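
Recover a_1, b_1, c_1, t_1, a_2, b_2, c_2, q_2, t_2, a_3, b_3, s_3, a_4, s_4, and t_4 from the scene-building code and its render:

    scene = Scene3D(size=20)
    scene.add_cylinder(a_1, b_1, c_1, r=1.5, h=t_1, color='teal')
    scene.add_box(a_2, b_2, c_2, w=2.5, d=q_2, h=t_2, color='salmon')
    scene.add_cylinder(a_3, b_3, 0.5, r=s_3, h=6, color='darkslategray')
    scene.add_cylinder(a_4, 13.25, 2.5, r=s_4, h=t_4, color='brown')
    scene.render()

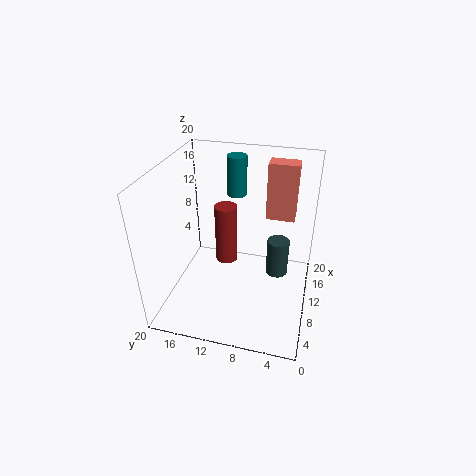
a_1 = 17, b_1 = 12, c_1 = 13.25, t_1 = 6, a_2 = 12.75, b_2 = 2.75, c_2 = 12, q_2 = 4, t_2 = 8, a_3 = 16, b_3 = 5, s_3 = 1.75, a_4 = 15, s_4 = 1.75, t_4 = 9.5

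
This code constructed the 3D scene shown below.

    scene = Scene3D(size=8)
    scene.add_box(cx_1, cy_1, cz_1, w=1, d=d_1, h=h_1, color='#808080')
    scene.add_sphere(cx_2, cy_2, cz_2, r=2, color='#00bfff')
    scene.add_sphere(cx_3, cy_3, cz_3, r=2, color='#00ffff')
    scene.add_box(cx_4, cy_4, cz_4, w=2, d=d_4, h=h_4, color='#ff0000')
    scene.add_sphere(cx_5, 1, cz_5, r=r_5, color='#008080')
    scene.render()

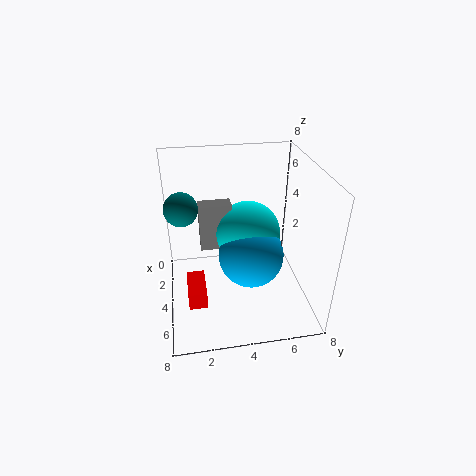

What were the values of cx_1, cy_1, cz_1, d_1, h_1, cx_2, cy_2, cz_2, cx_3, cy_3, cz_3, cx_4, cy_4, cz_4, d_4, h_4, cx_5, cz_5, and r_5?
cx_1 = 1, cy_1 = 2, cz_1 = 2, d_1 = 2, h_1 = 3, cx_2 = 3, cy_2 = 5, cz_2 = 2, cx_3 = 2, cy_3 = 5, cz_3 = 3, cx_4 = 4, cy_4 = 1, cz_4 = 1, d_4 = 1, h_4 = 1, cx_5 = 2, cz_5 = 5, r_5 = 1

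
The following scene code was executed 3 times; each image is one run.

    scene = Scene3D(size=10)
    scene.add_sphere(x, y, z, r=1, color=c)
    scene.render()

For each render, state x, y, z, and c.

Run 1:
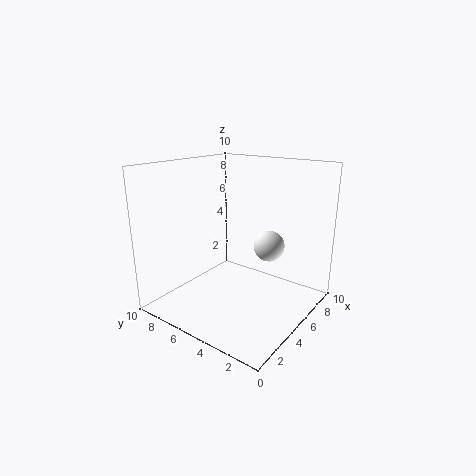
x = 5, y = 2.5, z = 5, c = 'white'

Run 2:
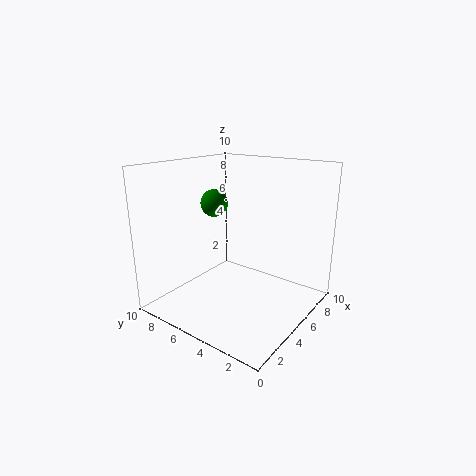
x = 5.5, y = 7.5, z = 7, c = 'green'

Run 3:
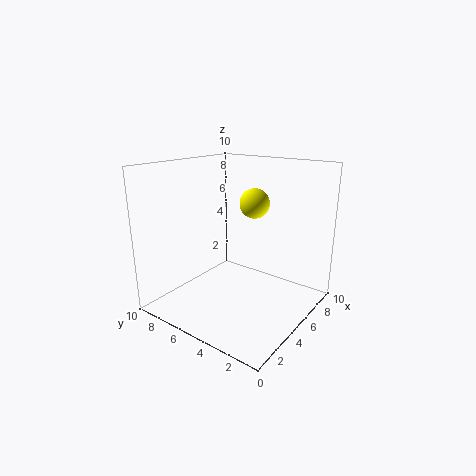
x = 5.5, y = 4, z = 7.5, c = 'yellow'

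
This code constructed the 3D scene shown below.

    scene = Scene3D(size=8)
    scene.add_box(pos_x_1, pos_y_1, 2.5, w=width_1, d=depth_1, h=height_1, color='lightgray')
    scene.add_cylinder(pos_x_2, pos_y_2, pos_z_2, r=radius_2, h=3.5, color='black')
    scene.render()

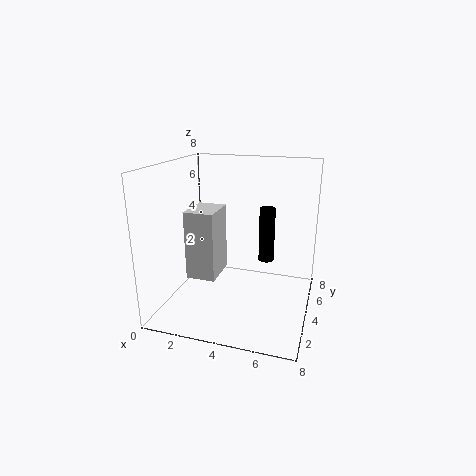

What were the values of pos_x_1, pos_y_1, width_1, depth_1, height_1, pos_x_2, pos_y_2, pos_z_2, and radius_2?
pos_x_1 = 2, pos_y_1 = 1.5, width_1 = 1.5, depth_1 = 2, height_1 = 3.5, pos_x_2 = 5, pos_y_2 = 7, pos_z_2 = 1.5, radius_2 = 0.5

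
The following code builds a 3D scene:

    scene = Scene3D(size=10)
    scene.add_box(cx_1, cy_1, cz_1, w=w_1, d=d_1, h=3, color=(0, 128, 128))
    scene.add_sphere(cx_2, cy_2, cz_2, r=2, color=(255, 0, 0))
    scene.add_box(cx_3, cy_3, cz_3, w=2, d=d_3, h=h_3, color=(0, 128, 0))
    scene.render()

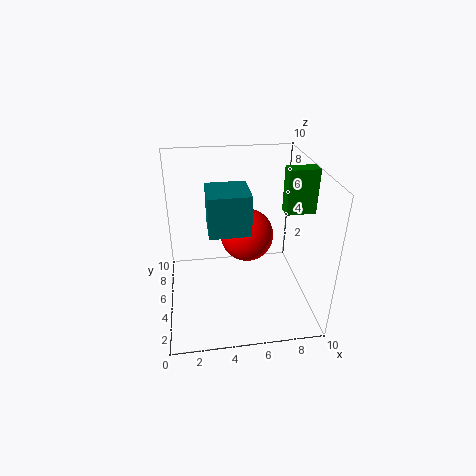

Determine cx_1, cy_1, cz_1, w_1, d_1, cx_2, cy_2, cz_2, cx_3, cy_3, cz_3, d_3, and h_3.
cx_1 = 3; cy_1 = 5; cz_1 = 5; w_1 = 3; d_1 = 3; cx_2 = 6; cy_2 = 7; cz_2 = 4; cx_3 = 8; cy_3 = 4; cz_3 = 7; d_3 = 1; h_3 = 3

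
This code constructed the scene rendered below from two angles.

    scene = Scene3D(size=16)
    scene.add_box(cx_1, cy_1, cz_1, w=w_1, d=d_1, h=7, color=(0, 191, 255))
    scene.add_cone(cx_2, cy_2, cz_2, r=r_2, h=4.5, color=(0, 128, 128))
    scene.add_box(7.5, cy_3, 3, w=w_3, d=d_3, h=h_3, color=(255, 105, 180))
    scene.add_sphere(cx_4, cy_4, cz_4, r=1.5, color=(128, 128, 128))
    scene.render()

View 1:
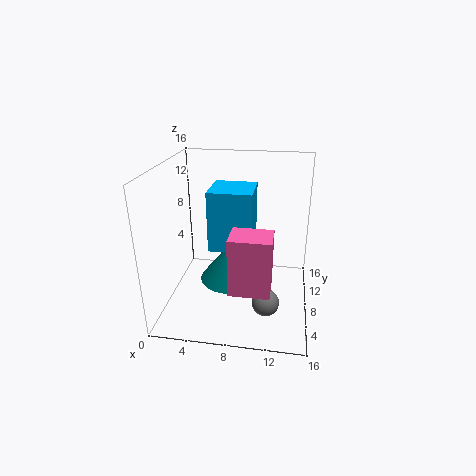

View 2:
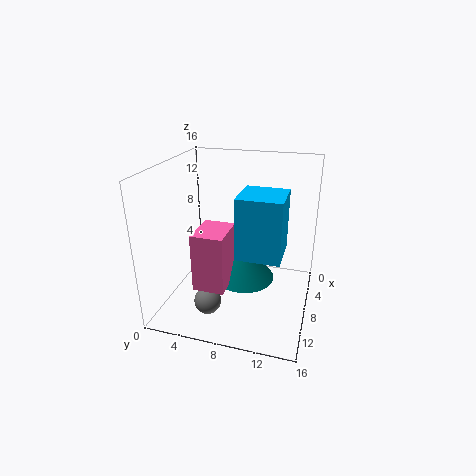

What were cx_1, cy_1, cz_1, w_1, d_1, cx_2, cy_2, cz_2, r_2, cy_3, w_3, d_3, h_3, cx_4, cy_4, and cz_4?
cx_1 = 4.5; cy_1 = 8; cz_1 = 6; w_1 = 5; d_1 = 5; cx_2 = 7; cy_2 = 8.5; cz_2 = 2.5; r_2 = 3.5; cy_3 = 4; w_3 = 4.5; d_3 = 3.5; h_3 = 6.5; cx_4 = 11.5; cy_4 = 5.5; cz_4 = 1.5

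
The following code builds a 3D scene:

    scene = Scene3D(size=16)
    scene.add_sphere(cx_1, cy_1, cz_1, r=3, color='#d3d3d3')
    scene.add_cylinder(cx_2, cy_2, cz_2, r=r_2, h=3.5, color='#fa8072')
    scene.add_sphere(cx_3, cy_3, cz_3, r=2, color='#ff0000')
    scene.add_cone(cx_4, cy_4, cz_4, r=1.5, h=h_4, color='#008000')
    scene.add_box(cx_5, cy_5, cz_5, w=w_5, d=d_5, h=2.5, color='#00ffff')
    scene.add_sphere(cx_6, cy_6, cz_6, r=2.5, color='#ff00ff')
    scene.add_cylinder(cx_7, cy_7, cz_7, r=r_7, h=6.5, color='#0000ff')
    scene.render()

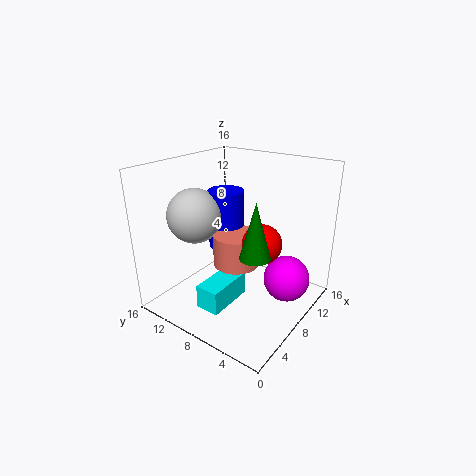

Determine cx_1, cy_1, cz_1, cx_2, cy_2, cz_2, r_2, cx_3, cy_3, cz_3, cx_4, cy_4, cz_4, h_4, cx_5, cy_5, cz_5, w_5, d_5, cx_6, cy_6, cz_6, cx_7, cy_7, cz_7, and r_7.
cx_1 = 5.5; cy_1 = 12; cz_1 = 10.5; cx_2 = 7; cy_2 = 7.5; cz_2 = 5.5; r_2 = 2.5; cx_3 = 6.5; cy_3 = 4; cz_3 = 9; cx_4 = 4.5; cy_4 = 3.5; cz_4 = 8.5; h_4 = 5.5; cx_5 = 1.5; cy_5 = 6; cz_5 = 2.5; w_5 = 5; d_5 = 2.5; cx_6 = 9.5; cy_6 = 2.5; cz_6 = 4; cx_7 = 8.5; cy_7 = 10; cz_7 = 6.5; r_7 = 2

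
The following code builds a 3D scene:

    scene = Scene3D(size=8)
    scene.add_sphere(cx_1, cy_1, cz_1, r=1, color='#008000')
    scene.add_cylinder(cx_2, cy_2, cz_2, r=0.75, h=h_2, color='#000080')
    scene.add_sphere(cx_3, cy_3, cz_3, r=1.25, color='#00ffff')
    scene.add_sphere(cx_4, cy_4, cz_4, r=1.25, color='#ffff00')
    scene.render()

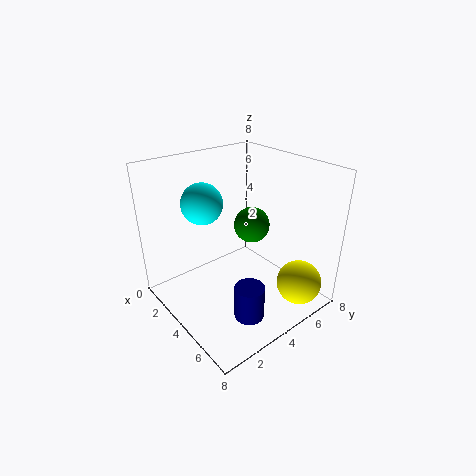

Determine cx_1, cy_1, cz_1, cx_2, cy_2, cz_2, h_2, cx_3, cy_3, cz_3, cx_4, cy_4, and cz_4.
cx_1 = 4
cy_1 = 5
cz_1 = 4.5
cx_2 = 6.75
cy_2 = 2.5
cz_2 = 1.25
h_2 = 1.75
cx_3 = 1.25
cy_3 = 3.5
cz_3 = 5.25
cx_4 = 6.75
cy_4 = 6.25
cz_4 = 1.5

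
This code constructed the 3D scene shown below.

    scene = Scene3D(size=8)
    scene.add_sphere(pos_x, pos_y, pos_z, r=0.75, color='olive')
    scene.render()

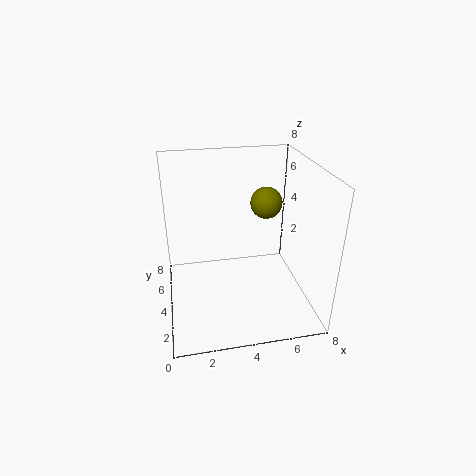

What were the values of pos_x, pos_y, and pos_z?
pos_x = 5, pos_y = 2.25, pos_z = 6.75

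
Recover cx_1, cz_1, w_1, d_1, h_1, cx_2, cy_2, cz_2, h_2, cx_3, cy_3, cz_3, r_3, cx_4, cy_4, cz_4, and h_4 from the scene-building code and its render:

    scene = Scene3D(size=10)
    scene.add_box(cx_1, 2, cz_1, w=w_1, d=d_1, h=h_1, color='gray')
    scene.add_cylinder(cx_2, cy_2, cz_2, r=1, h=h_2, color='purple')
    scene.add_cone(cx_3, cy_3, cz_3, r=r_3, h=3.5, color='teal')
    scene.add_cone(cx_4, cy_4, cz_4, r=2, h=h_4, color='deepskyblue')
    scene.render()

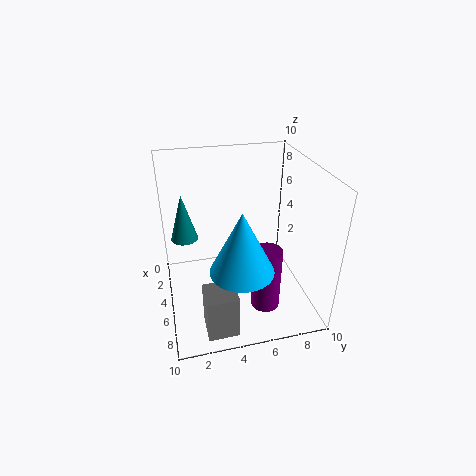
cx_1 = 7.5
cz_1 = 0.5
w_1 = 2
d_1 = 2
h_1 = 3
cx_2 = 7
cy_2 = 6.5
cz_2 = 0.5
h_2 = 4.5
cx_3 = 2.5
cy_3 = 1.5
cz_3 = 4
r_3 = 1
cx_4 = 8
cy_4 = 4.5
cz_4 = 4.5
h_4 = 4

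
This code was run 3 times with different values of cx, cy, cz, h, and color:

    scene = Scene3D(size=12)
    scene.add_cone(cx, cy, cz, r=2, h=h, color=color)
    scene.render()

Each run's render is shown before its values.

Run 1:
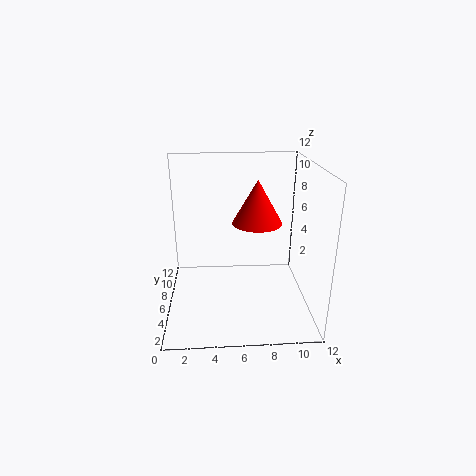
cx = 7.5; cy = 5.5; cz = 7.5; h = 3.5; color = 'red'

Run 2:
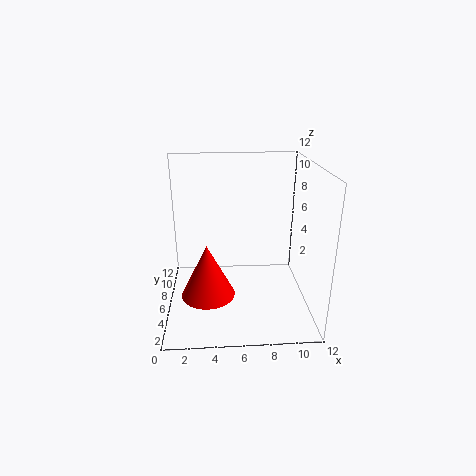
cx = 3.5; cy = 2.5; cz = 3; h = 4; color = 'red'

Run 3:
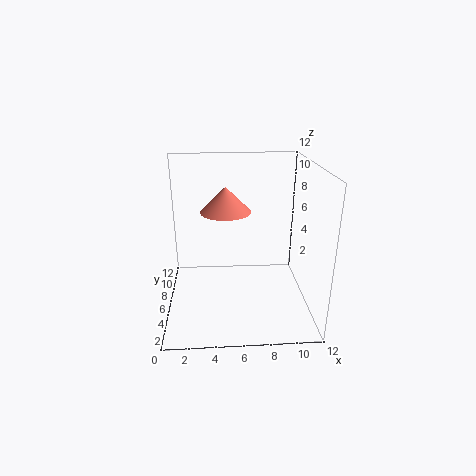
cx = 5; cy = 5.5; cz = 8.5; h = 2; color = 'salmon'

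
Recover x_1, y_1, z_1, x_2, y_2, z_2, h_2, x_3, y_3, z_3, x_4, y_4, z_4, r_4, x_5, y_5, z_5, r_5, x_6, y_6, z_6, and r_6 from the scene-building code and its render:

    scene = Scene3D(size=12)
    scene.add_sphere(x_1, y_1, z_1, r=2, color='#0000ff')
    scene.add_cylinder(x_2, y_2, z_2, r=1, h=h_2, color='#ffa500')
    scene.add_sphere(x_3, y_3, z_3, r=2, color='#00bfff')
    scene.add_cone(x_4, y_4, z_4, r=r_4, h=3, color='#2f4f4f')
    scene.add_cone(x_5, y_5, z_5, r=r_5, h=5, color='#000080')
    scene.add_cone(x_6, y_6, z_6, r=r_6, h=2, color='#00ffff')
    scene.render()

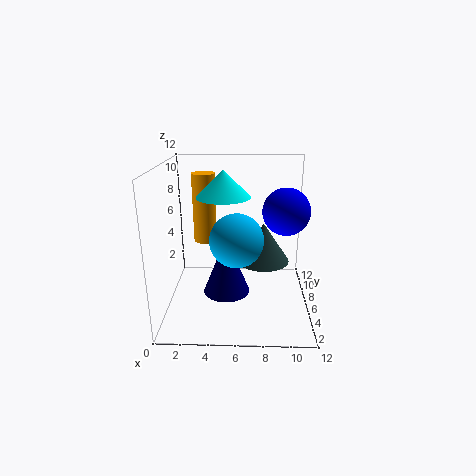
x_1 = 10; y_1 = 7; z_1 = 8; x_2 = 3; y_2 = 8; z_2 = 5; h_2 = 6; x_3 = 6; y_3 = 3; z_3 = 7; x_4 = 8; y_4 = 4; z_4 = 5; r_4 = 2; x_5 = 5; y_5 = 6; z_5 = 1; r_5 = 2; x_6 = 5; y_6 = 4; z_6 = 10; r_6 = 2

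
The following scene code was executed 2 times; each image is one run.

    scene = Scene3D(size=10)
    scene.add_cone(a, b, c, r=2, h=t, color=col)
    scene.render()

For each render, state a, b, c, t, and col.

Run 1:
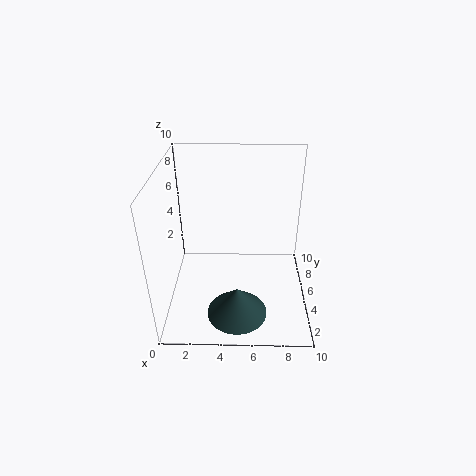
a = 5, b = 2, c = 1, t = 2, col = 'darkslategray'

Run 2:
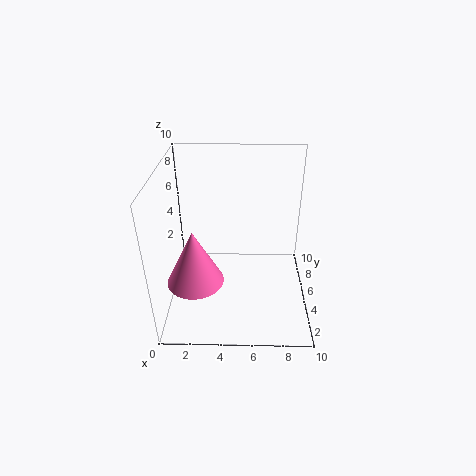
a = 2, b = 4, c = 2, t = 4, col = 'hotpink'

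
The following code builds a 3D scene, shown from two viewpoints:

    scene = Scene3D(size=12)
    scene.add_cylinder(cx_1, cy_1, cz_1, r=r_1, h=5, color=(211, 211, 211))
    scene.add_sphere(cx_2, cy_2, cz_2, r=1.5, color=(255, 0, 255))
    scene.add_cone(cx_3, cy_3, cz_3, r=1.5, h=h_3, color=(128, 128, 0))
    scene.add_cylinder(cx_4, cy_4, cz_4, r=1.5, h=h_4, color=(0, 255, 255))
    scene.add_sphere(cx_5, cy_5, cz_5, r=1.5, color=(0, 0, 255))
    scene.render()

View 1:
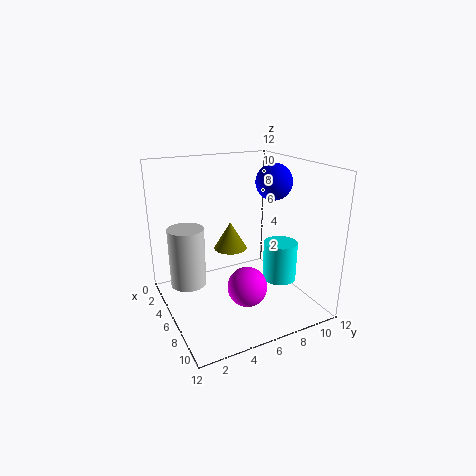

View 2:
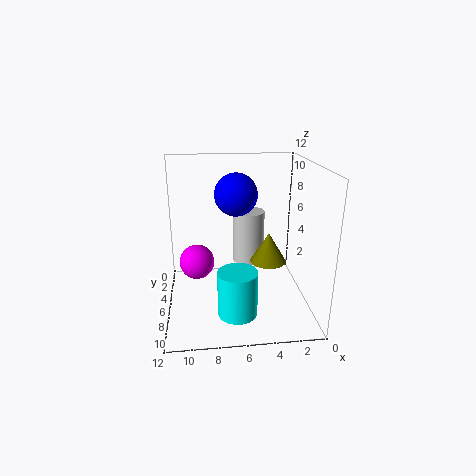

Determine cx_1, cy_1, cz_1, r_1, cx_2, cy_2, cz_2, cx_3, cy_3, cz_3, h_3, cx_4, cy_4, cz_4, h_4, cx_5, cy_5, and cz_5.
cx_1 = 4.5, cy_1 = 2, cz_1 = 2, r_1 = 1.5, cx_2 = 9.5, cy_2 = 5, cz_2 = 3.5, cx_3 = 3.5, cy_3 = 6.5, cz_3 = 4, h_3 = 2.5, cx_4 = 6.5, cy_4 = 10, cz_4 = 1.5, h_4 = 3.5, cx_5 = 6.5, cy_5 = 9, cz_5 = 10.5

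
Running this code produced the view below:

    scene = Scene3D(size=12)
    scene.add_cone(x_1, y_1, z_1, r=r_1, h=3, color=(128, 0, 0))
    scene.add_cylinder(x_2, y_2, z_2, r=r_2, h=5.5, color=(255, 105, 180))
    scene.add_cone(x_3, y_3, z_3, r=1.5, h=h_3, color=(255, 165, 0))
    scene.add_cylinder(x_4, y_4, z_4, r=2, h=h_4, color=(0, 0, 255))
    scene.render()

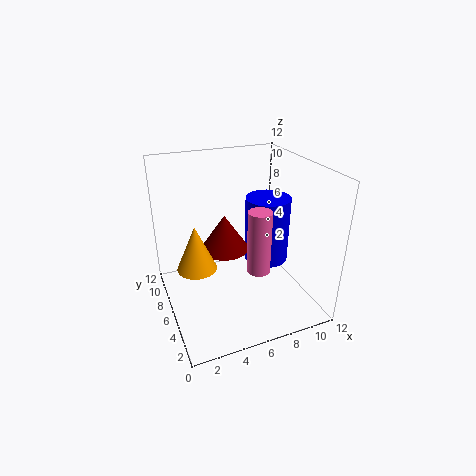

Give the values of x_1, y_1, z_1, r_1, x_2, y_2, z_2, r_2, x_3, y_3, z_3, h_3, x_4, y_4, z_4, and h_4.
x_1 = 5
y_1 = 6.5
z_1 = 5
r_1 = 2
x_2 = 7.5
y_2 = 5
z_2 = 3
r_2 = 1
x_3 = 2
y_3 = 4.5
z_3 = 5
h_3 = 3.5
x_4 = 9.5
y_4 = 7.5
z_4 = 2.5
h_4 = 6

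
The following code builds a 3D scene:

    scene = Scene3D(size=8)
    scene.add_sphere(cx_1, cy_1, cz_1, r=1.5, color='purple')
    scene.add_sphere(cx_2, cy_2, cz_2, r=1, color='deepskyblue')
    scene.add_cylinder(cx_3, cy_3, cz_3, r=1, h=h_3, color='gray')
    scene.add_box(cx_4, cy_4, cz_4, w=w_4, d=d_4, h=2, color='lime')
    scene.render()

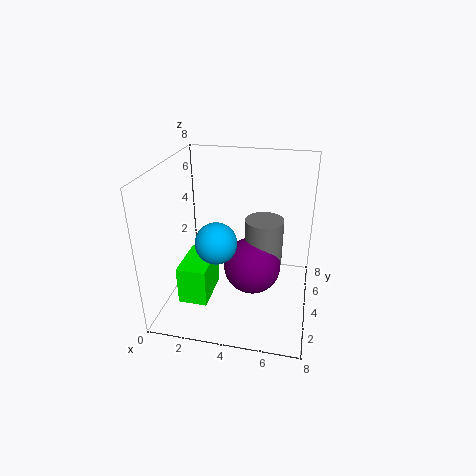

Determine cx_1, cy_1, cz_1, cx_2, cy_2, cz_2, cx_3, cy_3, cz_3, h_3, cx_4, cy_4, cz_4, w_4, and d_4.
cx_1 = 5
cy_1 = 3
cz_1 = 3
cx_2 = 3.5
cy_2 = 1.5
cz_2 = 5
cx_3 = 5.5
cy_3 = 3.5
cz_3 = 3
h_3 = 2.5
cx_4 = 1.5
cy_4 = 1
cz_4 = 1.5
w_4 = 1.5
d_4 = 2.5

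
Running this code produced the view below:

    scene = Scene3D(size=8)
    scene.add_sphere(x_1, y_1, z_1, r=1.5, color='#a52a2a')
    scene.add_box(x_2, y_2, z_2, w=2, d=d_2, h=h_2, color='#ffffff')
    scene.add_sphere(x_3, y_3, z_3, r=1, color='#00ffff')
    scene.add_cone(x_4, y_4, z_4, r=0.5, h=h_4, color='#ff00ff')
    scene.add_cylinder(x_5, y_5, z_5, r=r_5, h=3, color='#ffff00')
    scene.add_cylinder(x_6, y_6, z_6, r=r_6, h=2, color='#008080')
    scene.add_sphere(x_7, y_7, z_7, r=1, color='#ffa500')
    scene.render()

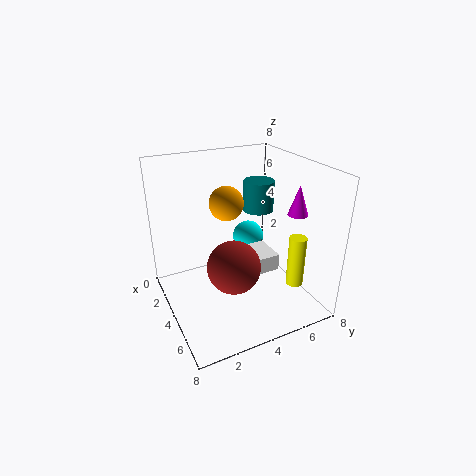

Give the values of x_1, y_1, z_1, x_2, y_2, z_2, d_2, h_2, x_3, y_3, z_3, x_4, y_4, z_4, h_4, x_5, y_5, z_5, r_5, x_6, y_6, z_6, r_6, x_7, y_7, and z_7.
x_1 = 4.5, y_1 = 3.5, z_1 = 2.5, x_2 = 2.5, y_2 = 5, z_2 = 1.5, d_2 = 1.5, h_2 = 1, x_3 = 1.5, y_3 = 6, z_3 = 2.5, x_4 = 6.5, y_4 = 6, z_4 = 6, h_4 = 1.5, x_5 = 5.5, y_5 = 7, z_5 = 1, r_5 = 0.5, x_6 = 1, y_6 = 7, z_6 = 4, r_6 = 1, x_7 = 2.5, y_7 = 4, z_7 = 5.5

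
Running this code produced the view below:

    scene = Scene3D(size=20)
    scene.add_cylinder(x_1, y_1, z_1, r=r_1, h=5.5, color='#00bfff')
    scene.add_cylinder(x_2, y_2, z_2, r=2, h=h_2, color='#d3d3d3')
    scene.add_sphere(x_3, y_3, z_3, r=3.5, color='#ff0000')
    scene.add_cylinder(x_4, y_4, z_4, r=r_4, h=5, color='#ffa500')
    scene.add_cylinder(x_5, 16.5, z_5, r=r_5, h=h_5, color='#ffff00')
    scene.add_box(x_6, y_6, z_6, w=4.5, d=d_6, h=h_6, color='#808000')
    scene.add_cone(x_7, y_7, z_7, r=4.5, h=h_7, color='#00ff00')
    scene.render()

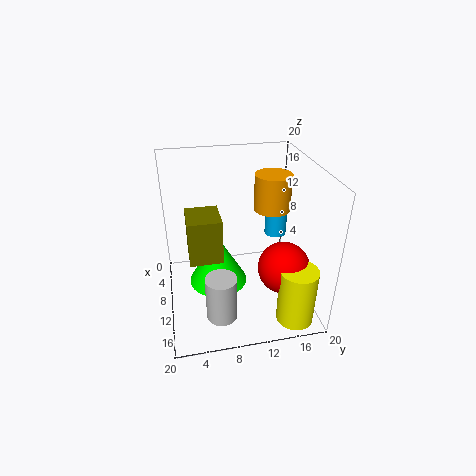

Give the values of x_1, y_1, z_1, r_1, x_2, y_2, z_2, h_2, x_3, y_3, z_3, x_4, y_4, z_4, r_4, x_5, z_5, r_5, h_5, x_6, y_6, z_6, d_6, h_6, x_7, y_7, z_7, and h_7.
x_1 = 9.5
y_1 = 15.5
z_1 = 10
r_1 = 1.5
x_2 = 16.5
y_2 = 6.5
z_2 = 2.5
h_2 = 6
x_3 = 14
y_3 = 15.5
z_3 = 7
x_4 = 9
y_4 = 15
z_4 = 13.5
r_4 = 2.5
x_5 = 17
z_5 = 0.5
r_5 = 2.5
h_5 = 8
x_6 = 11.5
y_6 = 3
z_6 = 10.5
d_6 = 4
h_6 = 5.5
x_7 = 6.5
y_7 = 7.5
z_7 = 0.5
h_7 = 8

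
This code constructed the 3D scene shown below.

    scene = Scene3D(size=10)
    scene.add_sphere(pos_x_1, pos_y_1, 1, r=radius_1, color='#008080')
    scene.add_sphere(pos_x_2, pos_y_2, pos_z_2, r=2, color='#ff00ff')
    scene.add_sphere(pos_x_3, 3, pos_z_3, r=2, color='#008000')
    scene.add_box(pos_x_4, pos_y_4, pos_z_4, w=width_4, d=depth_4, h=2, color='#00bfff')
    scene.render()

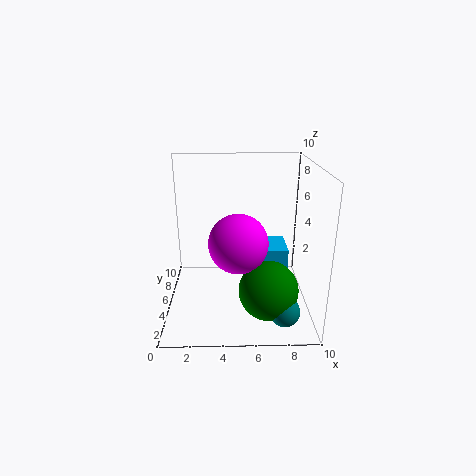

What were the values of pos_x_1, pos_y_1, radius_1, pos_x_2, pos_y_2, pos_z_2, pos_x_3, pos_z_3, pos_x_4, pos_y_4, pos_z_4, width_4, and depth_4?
pos_x_1 = 8
pos_y_1 = 2
radius_1 = 1
pos_x_2 = 5
pos_y_2 = 4
pos_z_2 = 5
pos_x_3 = 7
pos_z_3 = 2
pos_x_4 = 7
pos_y_4 = 7
pos_z_4 = 1
width_4 = 2
depth_4 = 3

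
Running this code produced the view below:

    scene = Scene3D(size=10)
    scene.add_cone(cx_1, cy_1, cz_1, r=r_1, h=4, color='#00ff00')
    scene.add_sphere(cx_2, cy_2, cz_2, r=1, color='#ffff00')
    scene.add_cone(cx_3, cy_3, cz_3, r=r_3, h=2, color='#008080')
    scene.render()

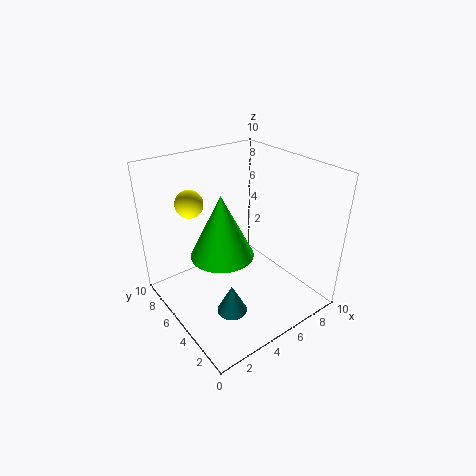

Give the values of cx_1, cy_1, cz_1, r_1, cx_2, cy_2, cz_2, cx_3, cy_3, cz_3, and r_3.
cx_1 = 3
cy_1 = 4
cz_1 = 5
r_1 = 2
cx_2 = 3
cy_2 = 8
cz_2 = 7
cx_3 = 3
cy_3 = 3
cz_3 = 1
r_3 = 1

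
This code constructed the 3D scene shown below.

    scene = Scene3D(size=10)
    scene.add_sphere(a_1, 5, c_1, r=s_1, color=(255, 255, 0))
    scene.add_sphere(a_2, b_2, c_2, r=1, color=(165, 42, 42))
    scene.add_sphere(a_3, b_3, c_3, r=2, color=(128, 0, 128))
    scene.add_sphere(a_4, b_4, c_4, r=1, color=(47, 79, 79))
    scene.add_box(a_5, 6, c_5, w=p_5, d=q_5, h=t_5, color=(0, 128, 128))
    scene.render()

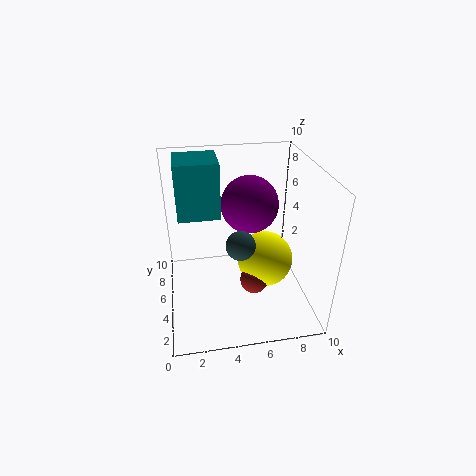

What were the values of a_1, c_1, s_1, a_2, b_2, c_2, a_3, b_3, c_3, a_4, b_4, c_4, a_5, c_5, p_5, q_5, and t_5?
a_1 = 7
c_1 = 3
s_1 = 2
a_2 = 6
b_2 = 4
c_2 = 2
a_3 = 6
b_3 = 6
c_3 = 7
a_4 = 5
b_4 = 4
c_4 = 5
a_5 = 1
c_5 = 6
p_5 = 3
q_5 = 3
t_5 = 4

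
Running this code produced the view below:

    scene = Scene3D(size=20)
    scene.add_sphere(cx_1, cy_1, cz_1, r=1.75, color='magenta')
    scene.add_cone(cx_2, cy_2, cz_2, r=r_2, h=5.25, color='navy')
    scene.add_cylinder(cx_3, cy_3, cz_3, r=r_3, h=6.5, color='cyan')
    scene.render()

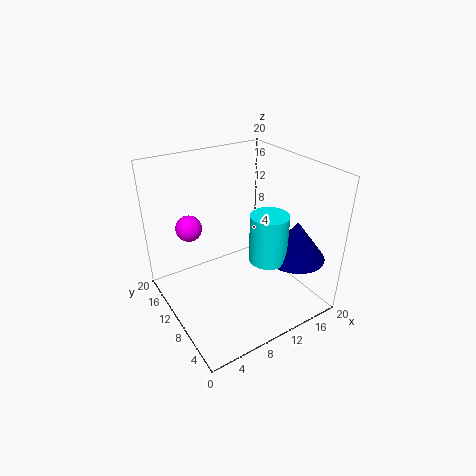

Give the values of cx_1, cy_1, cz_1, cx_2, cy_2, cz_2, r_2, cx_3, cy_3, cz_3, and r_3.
cx_1 = 4; cy_1 = 12.75; cz_1 = 12; cx_2 = 15.75; cy_2 = 4.5; cz_2 = 8; r_2 = 4; cx_3 = 12; cy_3 = 5.75; cz_3 = 8.25; r_3 = 2.5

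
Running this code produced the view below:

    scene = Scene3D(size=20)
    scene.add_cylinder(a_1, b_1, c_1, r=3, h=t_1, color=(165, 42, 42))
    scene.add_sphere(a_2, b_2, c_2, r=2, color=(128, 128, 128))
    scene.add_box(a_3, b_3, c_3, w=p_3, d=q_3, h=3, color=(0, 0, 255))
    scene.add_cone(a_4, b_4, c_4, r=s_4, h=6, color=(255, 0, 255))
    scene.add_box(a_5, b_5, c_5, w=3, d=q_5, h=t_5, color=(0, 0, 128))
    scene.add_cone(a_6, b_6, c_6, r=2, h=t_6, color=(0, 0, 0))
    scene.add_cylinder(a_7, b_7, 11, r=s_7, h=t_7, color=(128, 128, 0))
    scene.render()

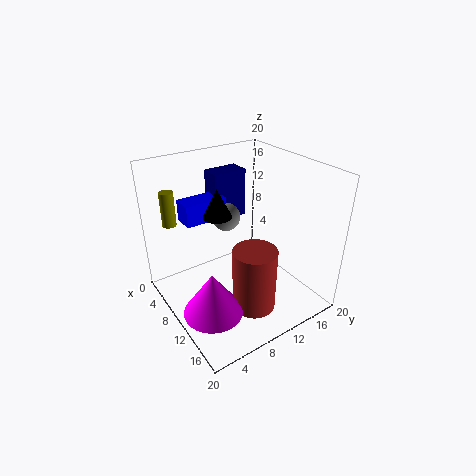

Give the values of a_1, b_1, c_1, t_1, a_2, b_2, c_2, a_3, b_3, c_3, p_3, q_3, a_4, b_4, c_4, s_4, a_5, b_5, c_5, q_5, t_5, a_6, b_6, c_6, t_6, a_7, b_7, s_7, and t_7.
a_1 = 14, b_1 = 10, c_1 = 1, t_1 = 9, a_2 = 7, b_2 = 10, c_2 = 12, a_3 = 4, b_3 = 4, c_3 = 12, p_3 = 3, q_3 = 6, a_4 = 13, b_4 = 4, c_4 = 2, s_4 = 4, a_5 = 3, b_5 = 9, c_5 = 11, q_5 = 5, t_5 = 7, a_6 = 8, b_6 = 8, c_6 = 13, t_6 = 4, a_7 = 3, b_7 = 3, s_7 = 1, t_7 = 5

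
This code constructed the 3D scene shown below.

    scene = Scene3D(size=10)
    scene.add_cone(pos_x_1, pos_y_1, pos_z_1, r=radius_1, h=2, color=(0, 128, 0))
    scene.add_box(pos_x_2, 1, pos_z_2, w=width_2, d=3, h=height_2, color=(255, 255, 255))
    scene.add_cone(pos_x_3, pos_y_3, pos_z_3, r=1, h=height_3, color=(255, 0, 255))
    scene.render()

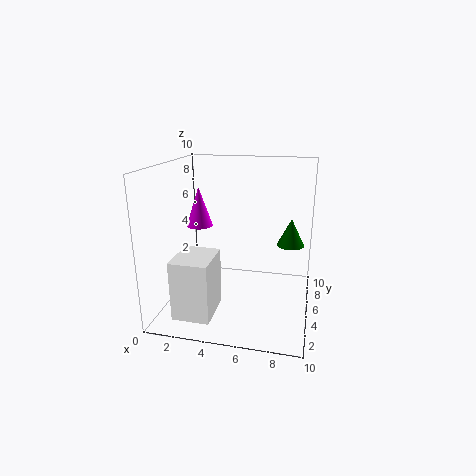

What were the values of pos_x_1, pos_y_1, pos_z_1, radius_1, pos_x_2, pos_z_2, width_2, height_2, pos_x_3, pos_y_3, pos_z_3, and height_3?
pos_x_1 = 8.5; pos_y_1 = 7; pos_z_1 = 4; radius_1 = 1; pos_x_2 = 1.5; pos_z_2 = 0.5; width_2 = 2.5; height_2 = 4; pos_x_3 = 1.5; pos_y_3 = 7; pos_z_3 = 5; height_3 = 3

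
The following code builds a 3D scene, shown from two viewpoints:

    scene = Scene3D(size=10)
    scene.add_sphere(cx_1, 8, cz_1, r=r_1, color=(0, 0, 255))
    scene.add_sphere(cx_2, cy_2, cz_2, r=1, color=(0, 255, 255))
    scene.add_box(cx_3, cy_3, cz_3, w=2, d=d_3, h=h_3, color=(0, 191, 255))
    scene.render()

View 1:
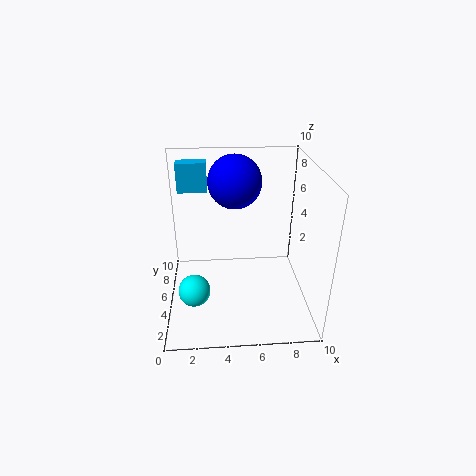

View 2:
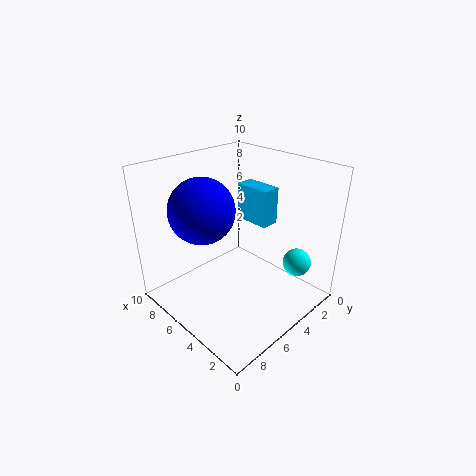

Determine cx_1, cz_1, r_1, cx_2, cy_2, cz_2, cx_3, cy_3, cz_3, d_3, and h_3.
cx_1 = 5
cz_1 = 8
r_1 = 2
cx_2 = 2
cy_2 = 2
cz_2 = 3
cx_3 = 1
cy_3 = 6
cz_3 = 8
d_3 = 1
h_3 = 2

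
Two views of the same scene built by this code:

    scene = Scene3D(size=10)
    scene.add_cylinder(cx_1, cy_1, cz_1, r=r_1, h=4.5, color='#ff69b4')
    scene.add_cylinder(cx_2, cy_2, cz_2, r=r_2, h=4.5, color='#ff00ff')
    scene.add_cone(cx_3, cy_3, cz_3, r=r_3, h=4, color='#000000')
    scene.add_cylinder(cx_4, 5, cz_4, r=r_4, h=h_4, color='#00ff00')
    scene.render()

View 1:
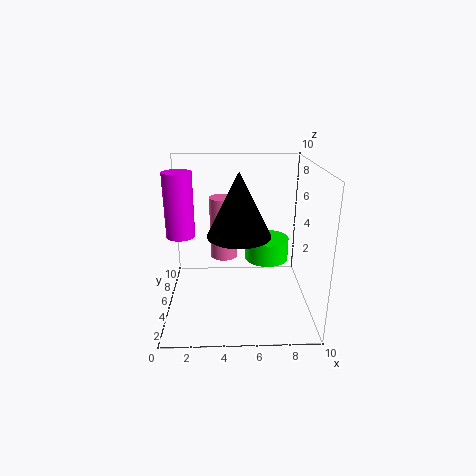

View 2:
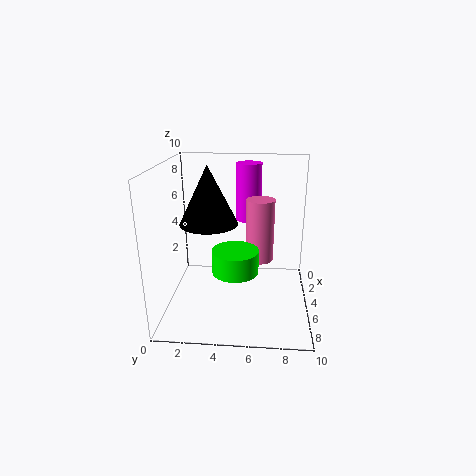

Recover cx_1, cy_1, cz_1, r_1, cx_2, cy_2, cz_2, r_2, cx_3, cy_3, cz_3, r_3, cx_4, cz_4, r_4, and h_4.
cx_1 = 4
cy_1 = 6.5
cz_1 = 3
r_1 = 1
cx_2 = 1
cy_2 = 5.5
cz_2 = 5
r_2 = 1
cx_3 = 5
cy_3 = 3
cz_3 = 6
r_3 = 2
cx_4 = 7
cz_4 = 3.5
r_4 = 1.5
h_4 = 1.5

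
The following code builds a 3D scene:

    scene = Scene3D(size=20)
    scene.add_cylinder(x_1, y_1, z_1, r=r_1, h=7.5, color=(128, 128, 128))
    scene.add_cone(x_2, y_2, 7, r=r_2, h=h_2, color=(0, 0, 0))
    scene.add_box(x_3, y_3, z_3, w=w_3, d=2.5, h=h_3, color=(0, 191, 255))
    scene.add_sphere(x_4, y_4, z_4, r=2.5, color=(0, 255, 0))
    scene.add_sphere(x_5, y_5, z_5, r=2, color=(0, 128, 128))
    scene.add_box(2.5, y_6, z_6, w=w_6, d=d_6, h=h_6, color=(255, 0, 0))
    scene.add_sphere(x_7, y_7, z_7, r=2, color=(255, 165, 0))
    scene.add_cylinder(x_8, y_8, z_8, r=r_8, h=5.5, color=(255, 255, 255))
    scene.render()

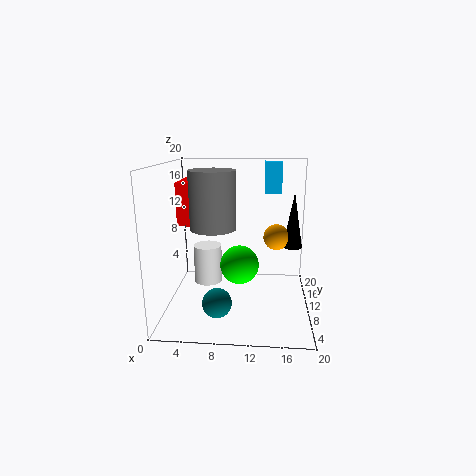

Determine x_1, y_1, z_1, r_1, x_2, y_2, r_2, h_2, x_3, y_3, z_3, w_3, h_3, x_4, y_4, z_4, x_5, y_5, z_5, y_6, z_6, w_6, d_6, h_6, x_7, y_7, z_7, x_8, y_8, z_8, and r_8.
x_1 = 7
y_1 = 7.5
z_1 = 12
r_1 = 3
x_2 = 18
y_2 = 15.5
r_2 = 1.5
h_2 = 8.5
x_3 = 13.5
y_3 = 14
z_3 = 15.5
w_3 = 2.5
h_3 = 4.5
x_4 = 10.5
y_4 = 6.5
z_4 = 7.5
x_5 = 7.5
y_5 = 6
z_5 = 2
y_6 = 6.5
z_6 = 12.5
w_6 = 3.5
d_6 = 6.5
h_6 = 5.5
x_7 = 15.5
y_7 = 15.5
z_7 = 8.5
x_8 = 5.5
y_8 = 11
z_8 = 3
r_8 = 2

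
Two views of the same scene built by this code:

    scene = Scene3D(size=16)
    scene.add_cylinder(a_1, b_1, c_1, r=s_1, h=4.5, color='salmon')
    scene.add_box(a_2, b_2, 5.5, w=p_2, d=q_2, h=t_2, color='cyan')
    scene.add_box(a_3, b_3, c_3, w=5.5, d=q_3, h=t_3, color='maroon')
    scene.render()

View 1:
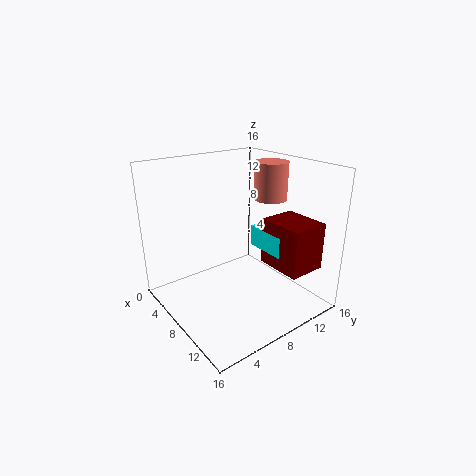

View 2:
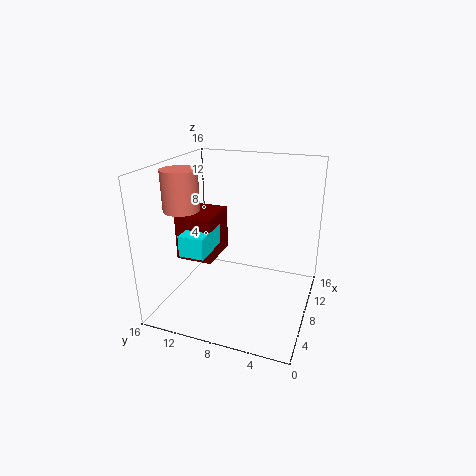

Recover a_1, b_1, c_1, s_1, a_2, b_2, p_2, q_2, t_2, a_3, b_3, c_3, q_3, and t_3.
a_1 = 6.5, b_1 = 14, c_1 = 11, s_1 = 2, a_2 = 6, b_2 = 11.5, p_2 = 5, q_2 = 3, t_2 = 2.5, a_3 = 8, b_3 = 11.5, c_3 = 4, q_3 = 4.5, t_3 = 5.5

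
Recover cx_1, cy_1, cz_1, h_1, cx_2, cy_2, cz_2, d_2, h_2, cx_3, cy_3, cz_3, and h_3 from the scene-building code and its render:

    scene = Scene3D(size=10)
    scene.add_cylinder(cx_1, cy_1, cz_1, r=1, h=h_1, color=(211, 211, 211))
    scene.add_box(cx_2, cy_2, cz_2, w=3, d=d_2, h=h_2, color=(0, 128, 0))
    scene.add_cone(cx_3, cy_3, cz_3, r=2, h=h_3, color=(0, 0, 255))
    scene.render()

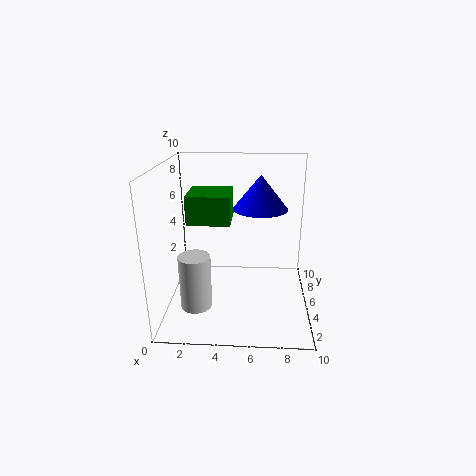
cx_1 = 2.5; cy_1 = 2; cz_1 = 1.5; h_1 = 3.5; cx_2 = 1.5; cy_2 = 4.5; cz_2 = 6; d_2 = 3; h_2 = 2; cx_3 = 6.5; cy_3 = 7; cz_3 = 6.5; h_3 = 2.5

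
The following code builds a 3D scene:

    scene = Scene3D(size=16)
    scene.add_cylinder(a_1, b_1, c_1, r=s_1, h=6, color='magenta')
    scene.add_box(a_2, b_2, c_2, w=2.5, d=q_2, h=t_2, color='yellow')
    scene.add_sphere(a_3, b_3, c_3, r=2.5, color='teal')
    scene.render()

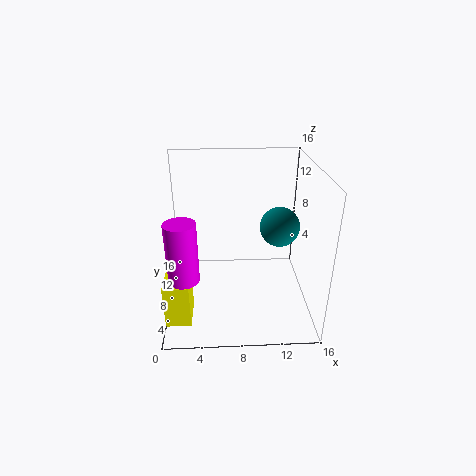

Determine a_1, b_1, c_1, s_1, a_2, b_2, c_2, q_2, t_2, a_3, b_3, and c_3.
a_1 = 2.5, b_1 = 2.5, c_1 = 6.5, s_1 = 1.5, a_2 = 0.5, b_2 = 1, c_2 = 2, q_2 = 3.5, t_2 = 4.5, a_3 = 13.5, b_3 = 12.5, c_3 = 7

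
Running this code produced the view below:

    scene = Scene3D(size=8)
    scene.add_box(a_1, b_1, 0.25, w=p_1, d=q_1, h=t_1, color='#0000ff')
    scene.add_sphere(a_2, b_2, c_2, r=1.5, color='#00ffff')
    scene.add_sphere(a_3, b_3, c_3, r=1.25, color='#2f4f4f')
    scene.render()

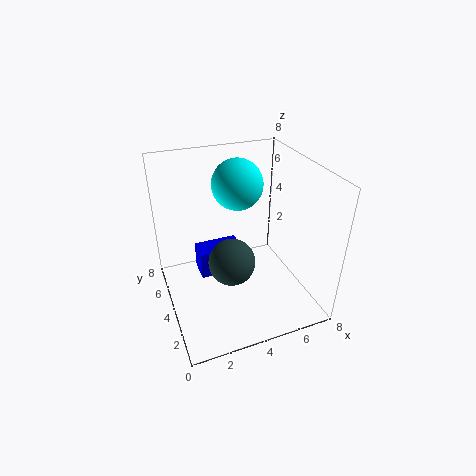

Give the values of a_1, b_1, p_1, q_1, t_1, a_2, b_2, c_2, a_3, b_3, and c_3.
a_1 = 2.25
b_1 = 5.75
p_1 = 2.75
q_1 = 1.5
t_1 = 1.75
a_2 = 4.75
b_2 = 6
c_2 = 6.25
a_3 = 3.25
b_3 = 3
c_3 = 3.25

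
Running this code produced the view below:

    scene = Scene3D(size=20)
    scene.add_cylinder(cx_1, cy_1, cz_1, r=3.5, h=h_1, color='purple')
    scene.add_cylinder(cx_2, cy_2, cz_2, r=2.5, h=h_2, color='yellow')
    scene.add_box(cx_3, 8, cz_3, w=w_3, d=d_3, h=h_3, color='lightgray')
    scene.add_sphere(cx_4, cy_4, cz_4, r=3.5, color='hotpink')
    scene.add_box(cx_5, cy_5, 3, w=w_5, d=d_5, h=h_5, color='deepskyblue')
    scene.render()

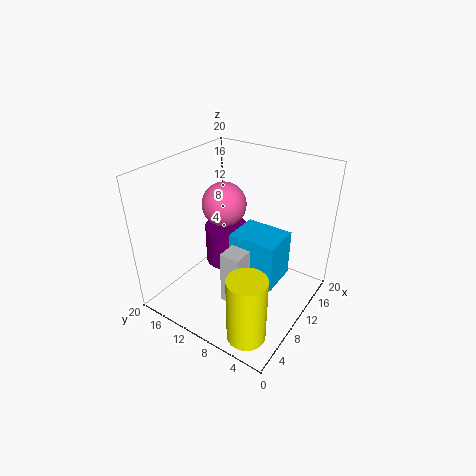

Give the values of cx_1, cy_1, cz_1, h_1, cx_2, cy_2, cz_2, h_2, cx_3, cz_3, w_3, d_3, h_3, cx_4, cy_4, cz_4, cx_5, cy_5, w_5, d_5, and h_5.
cx_1 = 15.5
cy_1 = 16
cz_1 = 1
h_1 = 6.5
cx_2 = 3
cy_2 = 4
cz_2 = 1
h_2 = 9
cx_3 = 7
cz_3 = 0.5
w_3 = 3
d_3 = 3
h_3 = 8
cx_4 = 15
cy_4 = 16
cz_4 = 11.5
cx_5 = 10
cy_5 = 4.5
w_5 = 5.5
d_5 = 7
h_5 = 7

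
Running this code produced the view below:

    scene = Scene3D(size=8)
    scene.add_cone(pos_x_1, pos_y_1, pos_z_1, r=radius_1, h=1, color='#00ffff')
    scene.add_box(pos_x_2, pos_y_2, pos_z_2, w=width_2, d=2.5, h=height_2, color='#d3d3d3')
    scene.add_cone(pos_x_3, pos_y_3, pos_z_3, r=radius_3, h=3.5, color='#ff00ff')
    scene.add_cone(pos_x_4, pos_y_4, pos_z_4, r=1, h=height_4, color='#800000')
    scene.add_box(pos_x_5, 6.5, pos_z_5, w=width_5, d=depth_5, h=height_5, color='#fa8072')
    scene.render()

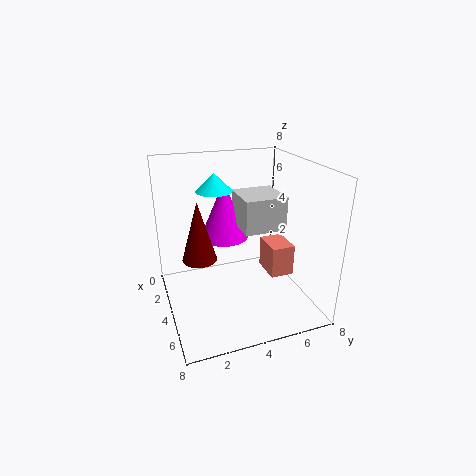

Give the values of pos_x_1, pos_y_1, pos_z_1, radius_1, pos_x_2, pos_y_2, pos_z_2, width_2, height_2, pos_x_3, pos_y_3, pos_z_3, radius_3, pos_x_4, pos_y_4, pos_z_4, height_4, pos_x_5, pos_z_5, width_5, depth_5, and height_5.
pos_x_1 = 3, pos_y_1 = 3, pos_z_1 = 6.5, radius_1 = 1, pos_x_2 = 1.5, pos_y_2 = 4.5, pos_z_2 = 4, width_2 = 2.5, height_2 = 2, pos_x_3 = 1.5, pos_y_3 = 4, pos_z_3 = 3, radius_3 = 1.5, pos_x_4 = 3, pos_y_4 = 2, pos_z_4 = 2.5, height_4 = 3.5, pos_x_5 = 1.5, pos_z_5 = 0.5, width_5 = 2, depth_5 = 1.5, height_5 = 2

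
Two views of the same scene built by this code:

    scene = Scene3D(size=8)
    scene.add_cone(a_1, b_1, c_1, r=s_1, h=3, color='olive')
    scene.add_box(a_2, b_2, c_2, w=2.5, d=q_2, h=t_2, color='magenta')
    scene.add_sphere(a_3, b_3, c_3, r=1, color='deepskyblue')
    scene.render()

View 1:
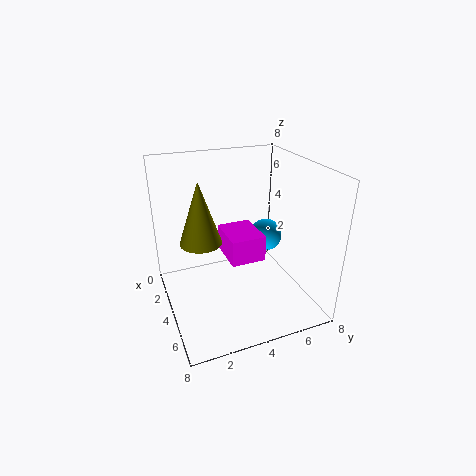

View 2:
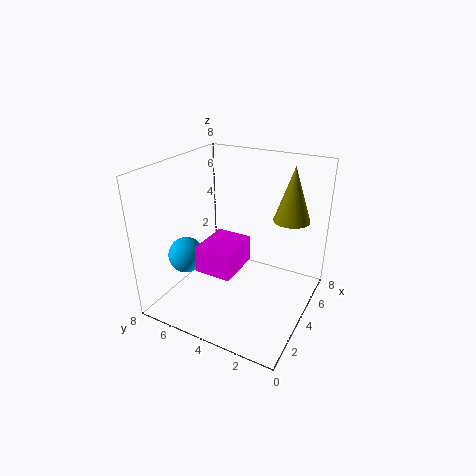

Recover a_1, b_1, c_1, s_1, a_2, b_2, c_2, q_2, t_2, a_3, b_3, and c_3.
a_1 = 5.5
b_1 = 1.5
c_1 = 5
s_1 = 1
a_2 = 2
b_2 = 3.5
c_2 = 2.5
q_2 = 2
t_2 = 1.5
a_3 = 2.5
b_3 = 6.5
c_3 = 3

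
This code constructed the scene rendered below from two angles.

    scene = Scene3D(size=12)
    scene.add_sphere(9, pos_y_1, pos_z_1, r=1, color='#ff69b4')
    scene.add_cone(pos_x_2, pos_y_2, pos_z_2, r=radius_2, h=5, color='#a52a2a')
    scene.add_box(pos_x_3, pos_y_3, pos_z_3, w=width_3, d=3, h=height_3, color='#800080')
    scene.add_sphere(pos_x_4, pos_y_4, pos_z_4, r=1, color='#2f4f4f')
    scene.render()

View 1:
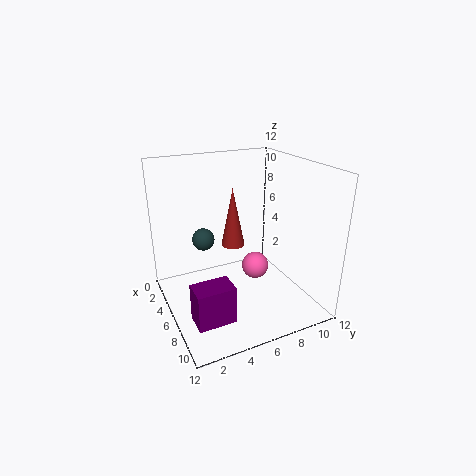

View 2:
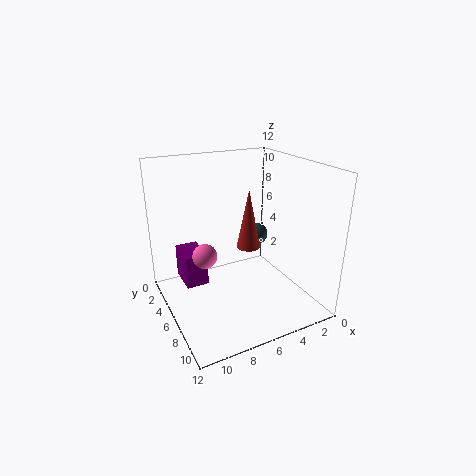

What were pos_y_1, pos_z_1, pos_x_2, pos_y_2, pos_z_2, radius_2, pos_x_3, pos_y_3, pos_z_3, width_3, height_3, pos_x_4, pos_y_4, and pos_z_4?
pos_y_1 = 6; pos_z_1 = 5; pos_x_2 = 5; pos_y_2 = 6; pos_z_2 = 5; radius_2 = 1; pos_x_3 = 8; pos_y_3 = 1; pos_z_3 = 1; width_3 = 2; height_3 = 3; pos_x_4 = 3; pos_y_4 = 4; pos_z_4 = 5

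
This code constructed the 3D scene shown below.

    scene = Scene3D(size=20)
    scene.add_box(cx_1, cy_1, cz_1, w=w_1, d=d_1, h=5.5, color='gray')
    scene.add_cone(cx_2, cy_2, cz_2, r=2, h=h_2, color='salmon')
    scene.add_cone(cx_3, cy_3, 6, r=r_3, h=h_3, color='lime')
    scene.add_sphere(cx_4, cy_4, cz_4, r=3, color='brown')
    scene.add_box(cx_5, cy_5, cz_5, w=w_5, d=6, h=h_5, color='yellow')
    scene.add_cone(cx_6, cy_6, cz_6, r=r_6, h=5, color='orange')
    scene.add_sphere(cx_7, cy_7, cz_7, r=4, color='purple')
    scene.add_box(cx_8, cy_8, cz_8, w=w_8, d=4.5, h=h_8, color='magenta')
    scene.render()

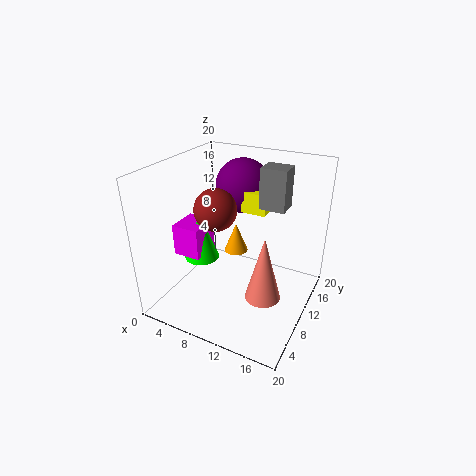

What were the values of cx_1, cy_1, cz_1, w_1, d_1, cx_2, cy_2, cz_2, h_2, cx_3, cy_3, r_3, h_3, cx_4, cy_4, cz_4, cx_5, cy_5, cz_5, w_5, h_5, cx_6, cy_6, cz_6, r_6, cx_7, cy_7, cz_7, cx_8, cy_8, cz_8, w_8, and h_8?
cx_1 = 12.5, cy_1 = 11, cz_1 = 14.5, w_1 = 3.5, d_1 = 3, cx_2 = 17, cy_2 = 2.5, cz_2 = 8, h_2 = 7.5, cx_3 = 4.5, cy_3 = 9, r_3 = 2.5, h_3 = 7, cx_4 = 6.5, cy_4 = 10, cz_4 = 13.5, cx_5 = 9.5, cy_5 = 12, cz_5 = 13, w_5 = 3.5, h_5 = 3, cx_6 = 5.5, cy_6 = 18, cz_6 = 2.5, r_6 = 2, cx_7 = 8, cy_7 = 15.5, cz_7 = 15.5, cx_8 = 1.5, cy_8 = 6.5, cz_8 = 7, w_8 = 4, h_8 = 4.5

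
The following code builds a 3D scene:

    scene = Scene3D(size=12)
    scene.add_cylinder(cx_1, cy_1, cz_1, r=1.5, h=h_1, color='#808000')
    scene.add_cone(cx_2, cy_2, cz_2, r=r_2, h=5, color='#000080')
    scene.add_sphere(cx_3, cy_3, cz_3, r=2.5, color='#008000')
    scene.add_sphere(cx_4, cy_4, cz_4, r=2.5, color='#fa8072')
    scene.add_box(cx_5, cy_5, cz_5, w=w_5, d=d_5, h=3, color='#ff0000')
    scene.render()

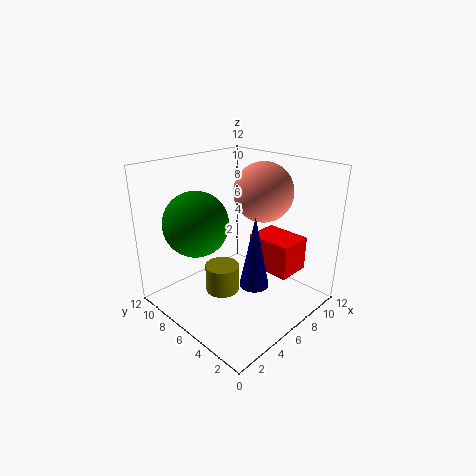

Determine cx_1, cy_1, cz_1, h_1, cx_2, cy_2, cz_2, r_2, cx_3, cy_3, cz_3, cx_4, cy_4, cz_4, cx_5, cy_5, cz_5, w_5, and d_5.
cx_1 = 5.5, cy_1 = 7.5, cz_1 = 0.5, h_1 = 2.5, cx_2 = 3, cy_2 = 1.5, cz_2 = 5, r_2 = 1, cx_3 = 2.5, cy_3 = 7, cz_3 = 8, cx_4 = 8.5, cy_4 = 5.5, cz_4 = 9.5, cx_5 = 8, cy_5 = 2.5, cz_5 = 2.5, w_5 = 3, d_5 = 4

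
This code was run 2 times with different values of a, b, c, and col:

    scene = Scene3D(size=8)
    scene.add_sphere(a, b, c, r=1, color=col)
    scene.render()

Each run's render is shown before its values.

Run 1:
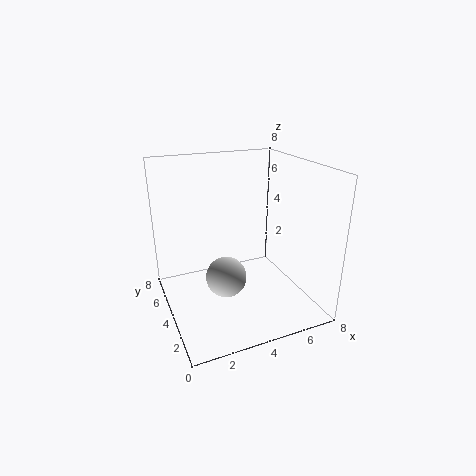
a = 2.5
b = 2
c = 3
col = 'lightgray'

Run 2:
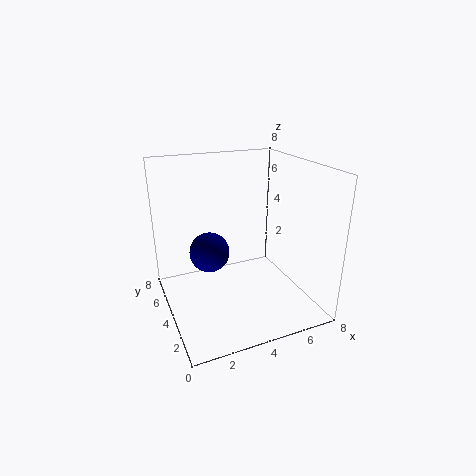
a = 2
b = 3
c = 4
col = 'navy'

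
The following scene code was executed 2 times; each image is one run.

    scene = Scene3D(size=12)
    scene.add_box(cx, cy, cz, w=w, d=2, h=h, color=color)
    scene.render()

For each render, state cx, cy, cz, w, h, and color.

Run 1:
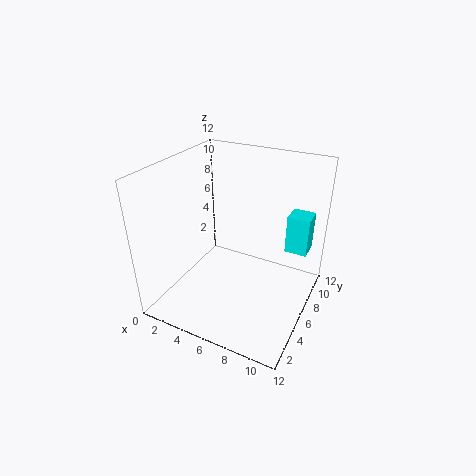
cx = 9; cy = 9.5; cz = 3.5; w = 2; h = 3.5; color = 'cyan'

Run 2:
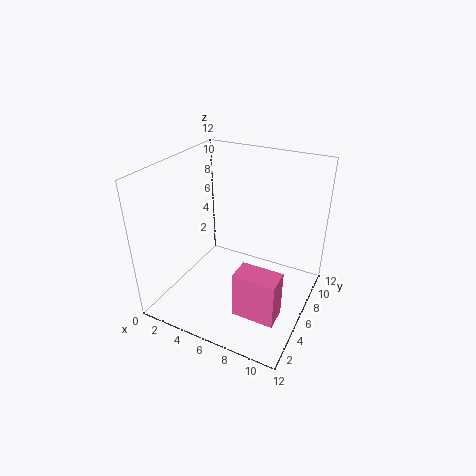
cx = 7; cy = 3; cz = 0.5; w = 3.5; h = 4; color = 'hotpink'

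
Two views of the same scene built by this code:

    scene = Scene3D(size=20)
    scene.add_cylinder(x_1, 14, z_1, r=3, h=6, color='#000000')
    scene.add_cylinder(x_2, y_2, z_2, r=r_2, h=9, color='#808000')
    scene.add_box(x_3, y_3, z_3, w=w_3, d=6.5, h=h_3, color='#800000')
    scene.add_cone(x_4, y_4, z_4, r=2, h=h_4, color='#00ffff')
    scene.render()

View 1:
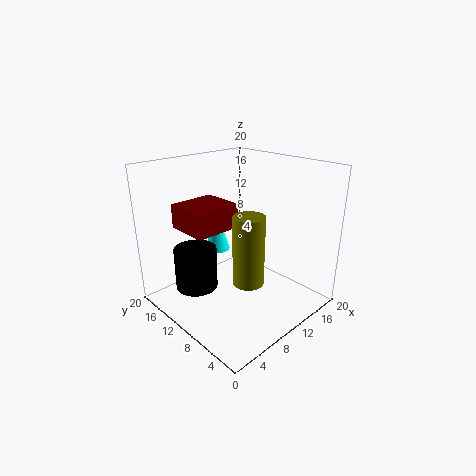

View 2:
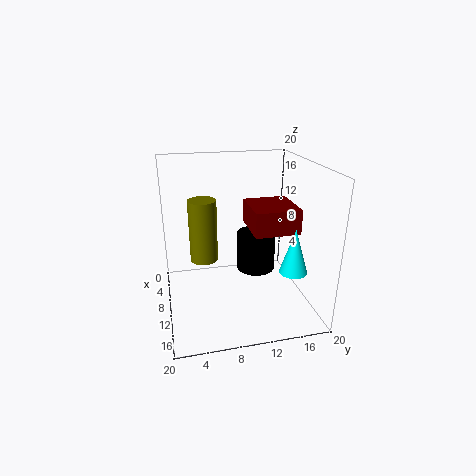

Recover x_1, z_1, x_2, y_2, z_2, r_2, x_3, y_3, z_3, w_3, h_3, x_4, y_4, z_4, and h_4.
x_1 = 5.5, z_1 = 2.5, x_2 = 7.5, y_2 = 5.5, z_2 = 6, r_2 = 2, x_3 = 5, y_3 = 12, z_3 = 10.5, w_3 = 7, h_3 = 3.5, x_4 = 12.5, y_4 = 17.5, z_4 = 5, h_4 = 6.5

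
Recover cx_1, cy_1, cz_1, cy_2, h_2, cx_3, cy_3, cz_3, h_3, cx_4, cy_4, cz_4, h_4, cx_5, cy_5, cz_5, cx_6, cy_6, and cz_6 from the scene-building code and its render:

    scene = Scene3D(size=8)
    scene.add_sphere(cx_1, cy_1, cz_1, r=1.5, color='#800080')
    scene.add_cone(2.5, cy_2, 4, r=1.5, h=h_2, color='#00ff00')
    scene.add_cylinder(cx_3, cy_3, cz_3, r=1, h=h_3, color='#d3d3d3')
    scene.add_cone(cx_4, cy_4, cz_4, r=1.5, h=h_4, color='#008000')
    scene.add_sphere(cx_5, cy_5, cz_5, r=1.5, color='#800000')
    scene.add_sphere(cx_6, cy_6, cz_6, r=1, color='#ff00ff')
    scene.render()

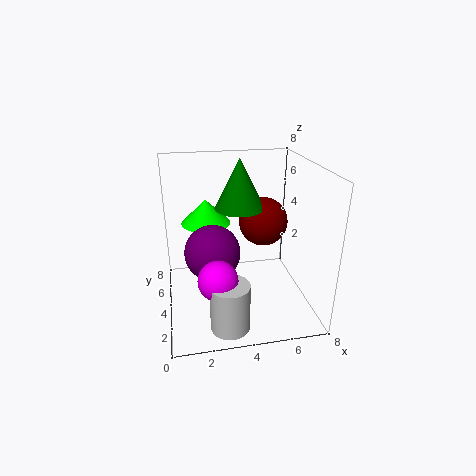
cx_1 = 2.5; cy_1 = 3.5; cz_1 = 3.5; cy_2 = 6.5; h_2 = 1.5; cx_3 = 3; cy_3 = 1; cz_3 = 0.5; h_3 = 2.5; cx_4 = 4.5; cy_4 = 6; cz_4 = 5; h_4 = 3; cx_5 = 6; cy_5 = 6; cz_5 = 4; cx_6 = 2.5; cy_6 = 1.5; cz_6 = 3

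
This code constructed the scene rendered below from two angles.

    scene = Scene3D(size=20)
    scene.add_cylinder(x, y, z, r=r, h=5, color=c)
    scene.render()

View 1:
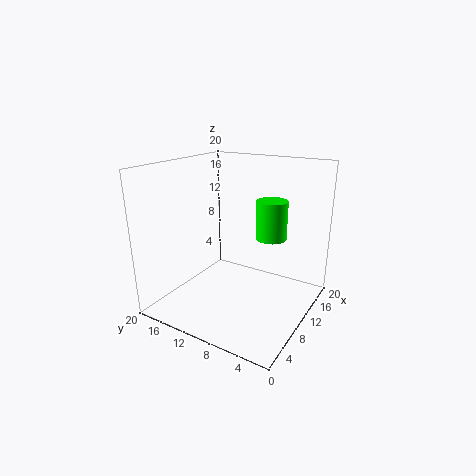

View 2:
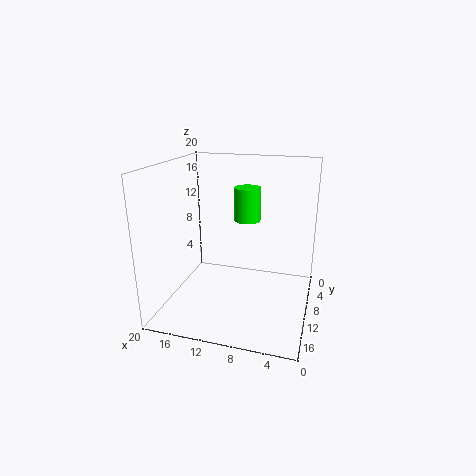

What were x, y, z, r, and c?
x = 10, y = 5, z = 11, r = 2, c = 'lime'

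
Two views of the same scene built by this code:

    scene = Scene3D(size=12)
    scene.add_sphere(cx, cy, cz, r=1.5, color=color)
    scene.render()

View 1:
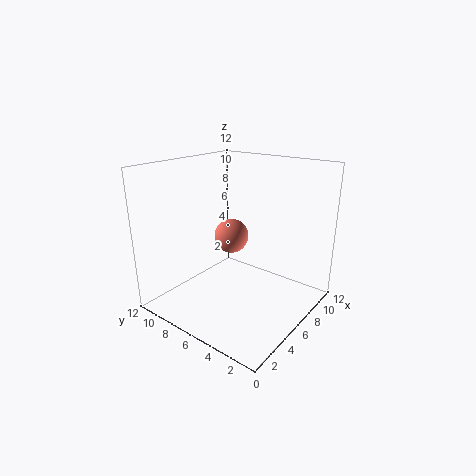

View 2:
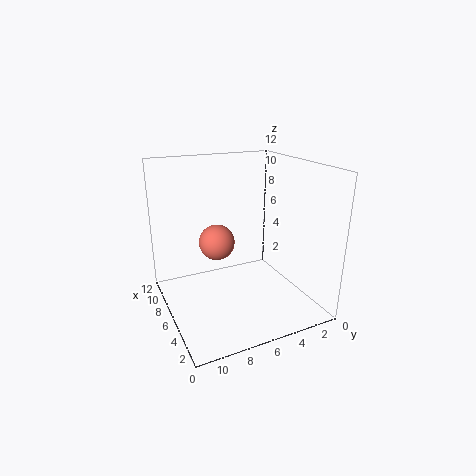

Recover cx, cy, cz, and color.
cx = 7; cy = 7.5; cz = 5.5; color = 'salmon'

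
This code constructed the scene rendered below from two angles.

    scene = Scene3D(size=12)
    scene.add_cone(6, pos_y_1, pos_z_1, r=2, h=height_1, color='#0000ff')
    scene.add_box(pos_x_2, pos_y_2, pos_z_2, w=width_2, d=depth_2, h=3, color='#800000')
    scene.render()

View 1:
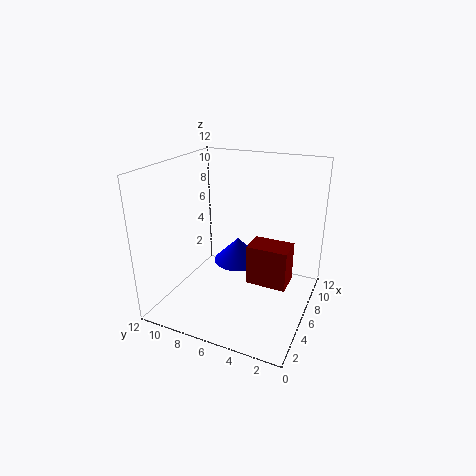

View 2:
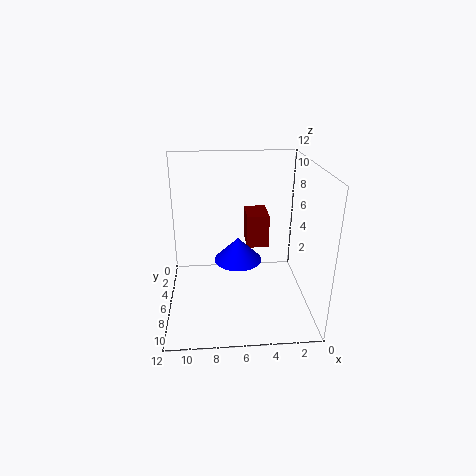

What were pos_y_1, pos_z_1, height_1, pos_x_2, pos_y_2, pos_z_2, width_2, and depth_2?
pos_y_1 = 6, pos_z_1 = 4, height_1 = 2, pos_x_2 = 3, pos_y_2 = 1, pos_z_2 = 4, width_2 = 2, depth_2 = 3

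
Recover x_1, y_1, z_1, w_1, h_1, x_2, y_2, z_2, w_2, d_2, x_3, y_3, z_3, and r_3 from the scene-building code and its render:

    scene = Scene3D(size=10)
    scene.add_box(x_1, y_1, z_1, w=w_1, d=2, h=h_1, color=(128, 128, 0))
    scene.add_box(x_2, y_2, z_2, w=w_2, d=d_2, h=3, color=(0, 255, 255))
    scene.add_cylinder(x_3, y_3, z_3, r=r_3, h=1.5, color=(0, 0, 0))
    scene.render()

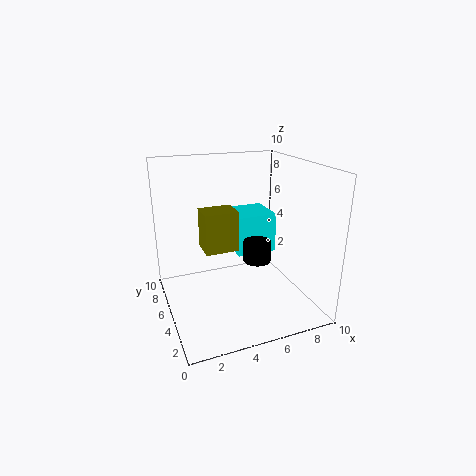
x_1 = 3; y_1 = 6; z_1 = 3.5; w_1 = 2.5; h_1 = 3; x_2 = 5.5; y_2 = 6; z_2 = 3; w_2 = 3; d_2 = 3; x_3 = 6.5; y_3 = 5; z_3 = 3; r_3 = 1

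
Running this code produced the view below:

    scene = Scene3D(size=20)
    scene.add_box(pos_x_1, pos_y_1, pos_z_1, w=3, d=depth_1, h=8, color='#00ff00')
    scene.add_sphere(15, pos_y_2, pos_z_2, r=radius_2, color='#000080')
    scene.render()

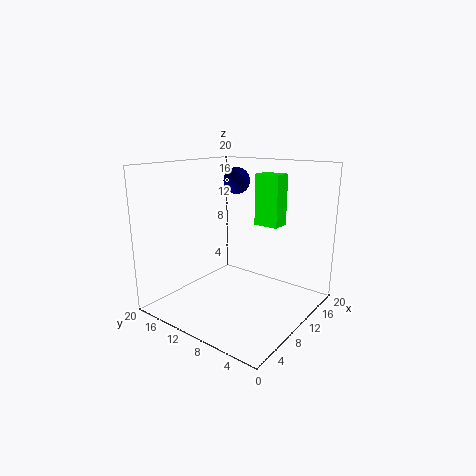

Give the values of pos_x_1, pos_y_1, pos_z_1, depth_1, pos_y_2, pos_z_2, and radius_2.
pos_x_1 = 17, pos_y_1 = 8, pos_z_1 = 10, depth_1 = 4, pos_y_2 = 14, pos_z_2 = 17, radius_2 = 2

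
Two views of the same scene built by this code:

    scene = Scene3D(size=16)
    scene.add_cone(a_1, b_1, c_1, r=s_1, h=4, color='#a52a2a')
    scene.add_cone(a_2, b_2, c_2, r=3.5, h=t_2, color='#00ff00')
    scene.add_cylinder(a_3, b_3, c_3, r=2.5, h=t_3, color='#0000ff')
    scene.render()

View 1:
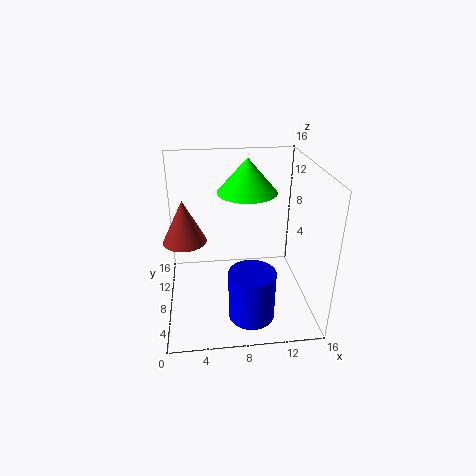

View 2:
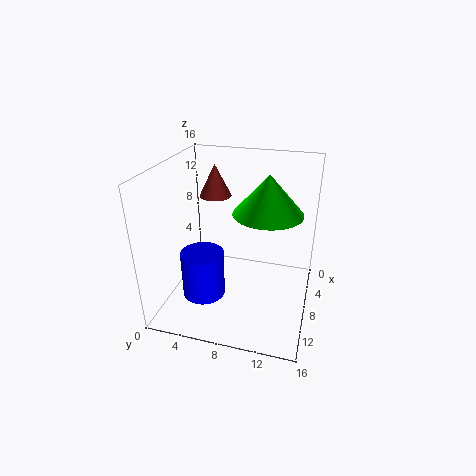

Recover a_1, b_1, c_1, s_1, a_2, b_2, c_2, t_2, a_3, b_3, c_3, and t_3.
a_1 = 2.5, b_1 = 3.5, c_1 = 10.5, s_1 = 2, a_2 = 9.5, b_2 = 11.5, c_2 = 12, t_2 = 4, a_3 = 9, b_3 = 4, c_3 = 0.5, t_3 = 5.5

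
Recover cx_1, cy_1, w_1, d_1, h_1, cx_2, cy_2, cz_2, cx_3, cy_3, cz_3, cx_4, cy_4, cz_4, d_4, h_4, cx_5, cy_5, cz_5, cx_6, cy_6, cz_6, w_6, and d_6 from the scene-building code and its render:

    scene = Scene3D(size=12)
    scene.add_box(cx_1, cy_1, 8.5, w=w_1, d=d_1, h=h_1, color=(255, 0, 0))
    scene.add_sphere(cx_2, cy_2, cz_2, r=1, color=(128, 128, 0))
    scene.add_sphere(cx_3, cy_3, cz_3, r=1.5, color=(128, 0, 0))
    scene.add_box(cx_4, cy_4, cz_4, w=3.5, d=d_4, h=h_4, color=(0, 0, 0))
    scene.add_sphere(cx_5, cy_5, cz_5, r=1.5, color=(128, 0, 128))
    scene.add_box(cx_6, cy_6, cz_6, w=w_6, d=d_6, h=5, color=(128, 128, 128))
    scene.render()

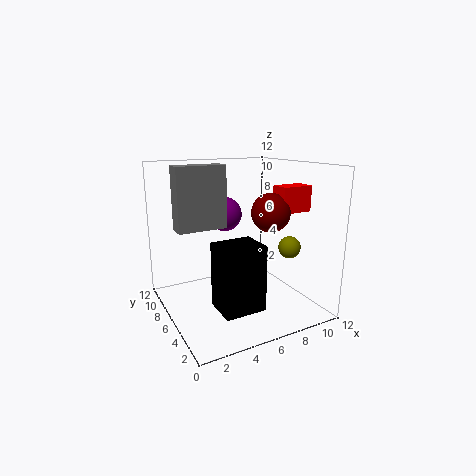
cx_1 = 8
cy_1 = 2.5
w_1 = 2.5
d_1 = 1.5
h_1 = 2
cx_2 = 11
cy_2 = 5.5
cz_2 = 4.5
cx_3 = 7.5
cy_3 = 3.5
cz_3 = 8.5
cx_4 = 3.5
cy_4 = 3
cz_4 = 0.5
d_4 = 3
h_4 = 5.5
cx_5 = 6
cy_5 = 8.5
cz_5 = 7.5
cx_6 = 1
cy_6 = 6
cz_6 = 7
w_6 = 4
d_6 = 1.5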